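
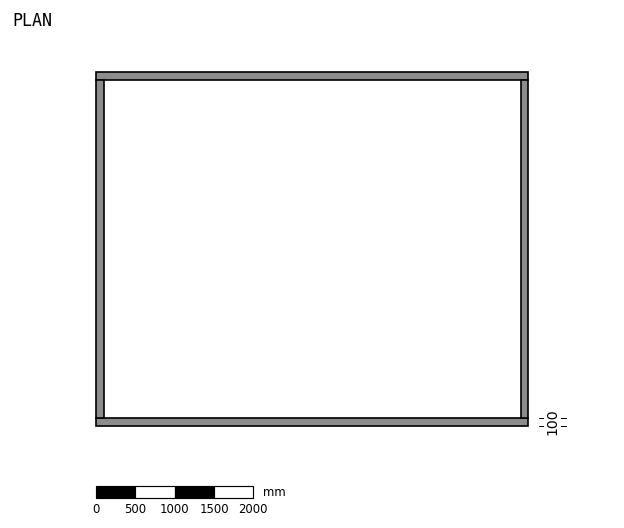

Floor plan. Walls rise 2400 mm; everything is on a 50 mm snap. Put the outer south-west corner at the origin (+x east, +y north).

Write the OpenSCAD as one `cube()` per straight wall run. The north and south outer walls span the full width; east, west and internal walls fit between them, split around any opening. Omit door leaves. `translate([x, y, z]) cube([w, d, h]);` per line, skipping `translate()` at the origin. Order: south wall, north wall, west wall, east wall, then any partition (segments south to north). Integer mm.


cube([5500, 100, 2400]);
translate([0, 4400, 0]) cube([5500, 100, 2400]);
translate([0, 100, 0]) cube([100, 4300, 2400]);
translate([5400, 100, 0]) cube([100, 4300, 2400]);


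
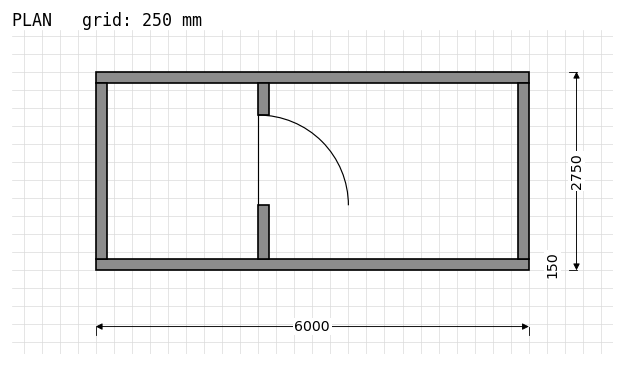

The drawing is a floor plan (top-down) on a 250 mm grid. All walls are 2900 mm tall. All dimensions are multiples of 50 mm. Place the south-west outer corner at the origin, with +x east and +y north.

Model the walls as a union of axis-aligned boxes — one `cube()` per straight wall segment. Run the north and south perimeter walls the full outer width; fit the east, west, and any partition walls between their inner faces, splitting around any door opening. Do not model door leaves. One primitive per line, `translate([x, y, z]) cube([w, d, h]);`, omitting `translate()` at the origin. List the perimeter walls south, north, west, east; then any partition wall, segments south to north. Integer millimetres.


cube([6000, 150, 2900]);
translate([0, 2600, 0]) cube([6000, 150, 2900]);
translate([0, 150, 0]) cube([150, 2450, 2900]);
translate([5850, 150, 0]) cube([150, 2450, 2900]);
translate([2250, 150, 0]) cube([150, 750, 2900]);
translate([2250, 2150, 0]) cube([150, 450, 2900]);


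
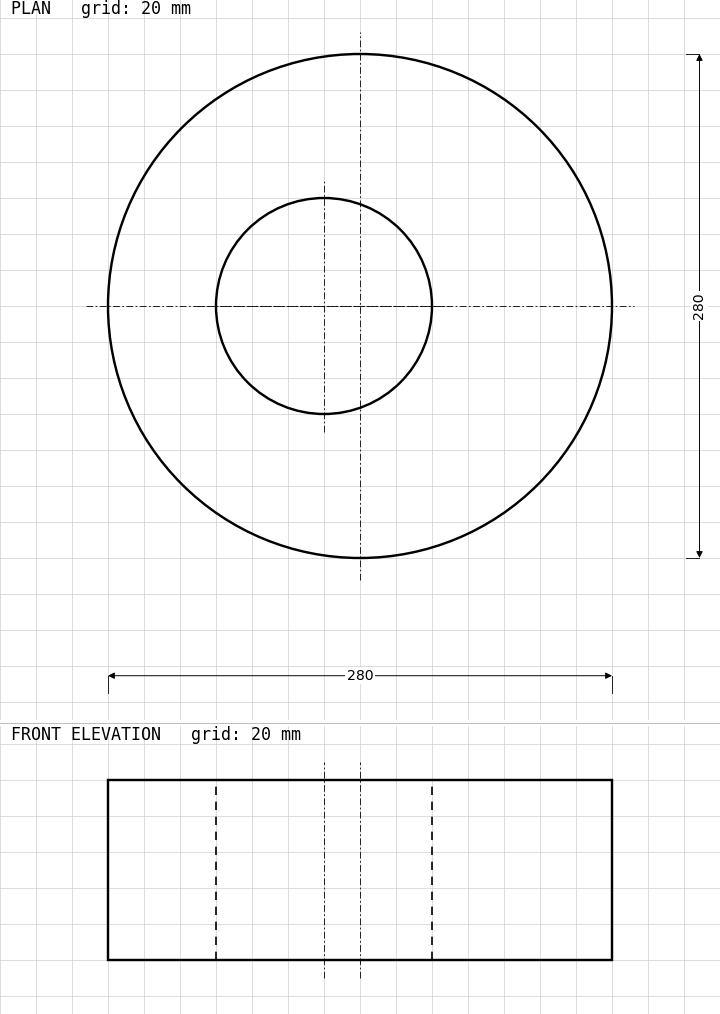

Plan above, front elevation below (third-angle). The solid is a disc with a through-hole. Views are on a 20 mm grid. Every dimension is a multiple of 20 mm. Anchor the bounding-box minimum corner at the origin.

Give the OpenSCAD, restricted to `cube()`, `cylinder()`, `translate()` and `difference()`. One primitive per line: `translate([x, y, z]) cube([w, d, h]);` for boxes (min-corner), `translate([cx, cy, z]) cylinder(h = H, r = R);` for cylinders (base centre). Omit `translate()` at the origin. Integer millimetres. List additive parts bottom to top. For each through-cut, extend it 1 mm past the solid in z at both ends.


difference() {
  translate([140, 140, 0]) cylinder(h = 100, r = 140);
  translate([120, 140, -1]) cylinder(h = 102, r = 60);
}


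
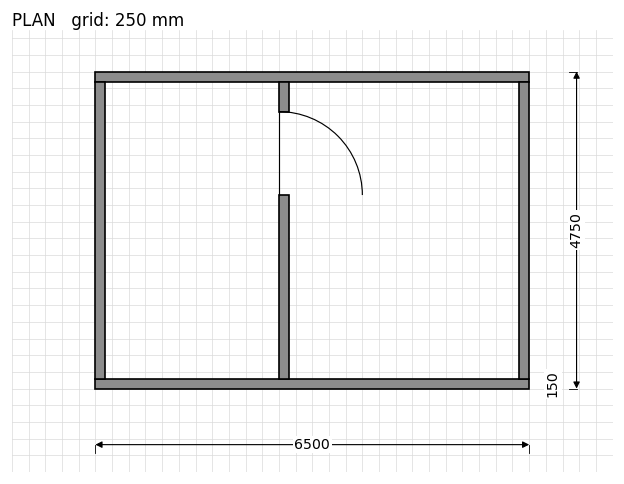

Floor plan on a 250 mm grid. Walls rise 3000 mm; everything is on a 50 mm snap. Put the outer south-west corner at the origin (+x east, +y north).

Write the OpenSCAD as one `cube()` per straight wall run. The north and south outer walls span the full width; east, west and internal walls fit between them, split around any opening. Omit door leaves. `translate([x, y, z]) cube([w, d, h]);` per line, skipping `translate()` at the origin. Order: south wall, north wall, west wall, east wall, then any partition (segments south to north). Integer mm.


cube([6500, 150, 3000]);
translate([0, 4600, 0]) cube([6500, 150, 3000]);
translate([0, 150, 0]) cube([150, 4450, 3000]);
translate([6350, 150, 0]) cube([150, 4450, 3000]);
translate([2750, 150, 0]) cube([150, 2750, 3000]);
translate([2750, 4150, 0]) cube([150, 450, 3000]);


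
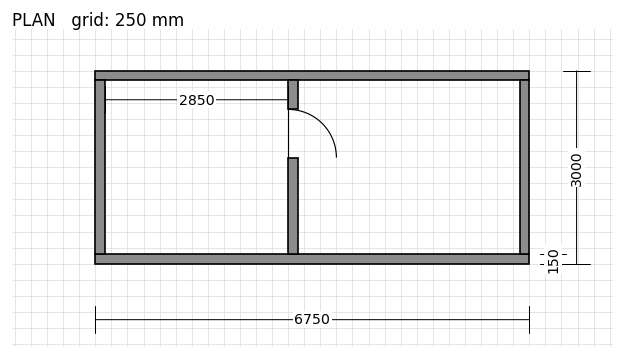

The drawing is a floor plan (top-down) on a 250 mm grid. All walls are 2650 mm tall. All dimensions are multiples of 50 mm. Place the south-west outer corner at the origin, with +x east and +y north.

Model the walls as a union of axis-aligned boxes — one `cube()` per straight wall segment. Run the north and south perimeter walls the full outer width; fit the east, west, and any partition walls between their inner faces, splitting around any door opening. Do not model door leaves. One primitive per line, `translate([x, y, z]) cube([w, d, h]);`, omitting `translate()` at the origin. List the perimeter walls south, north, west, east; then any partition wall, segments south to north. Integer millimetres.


cube([6750, 150, 2650]);
translate([0, 2850, 0]) cube([6750, 150, 2650]);
translate([0, 150, 0]) cube([150, 2700, 2650]);
translate([6600, 150, 0]) cube([150, 2700, 2650]);
translate([3000, 150, 0]) cube([150, 1500, 2650]);
translate([3000, 2400, 0]) cube([150, 450, 2650]);


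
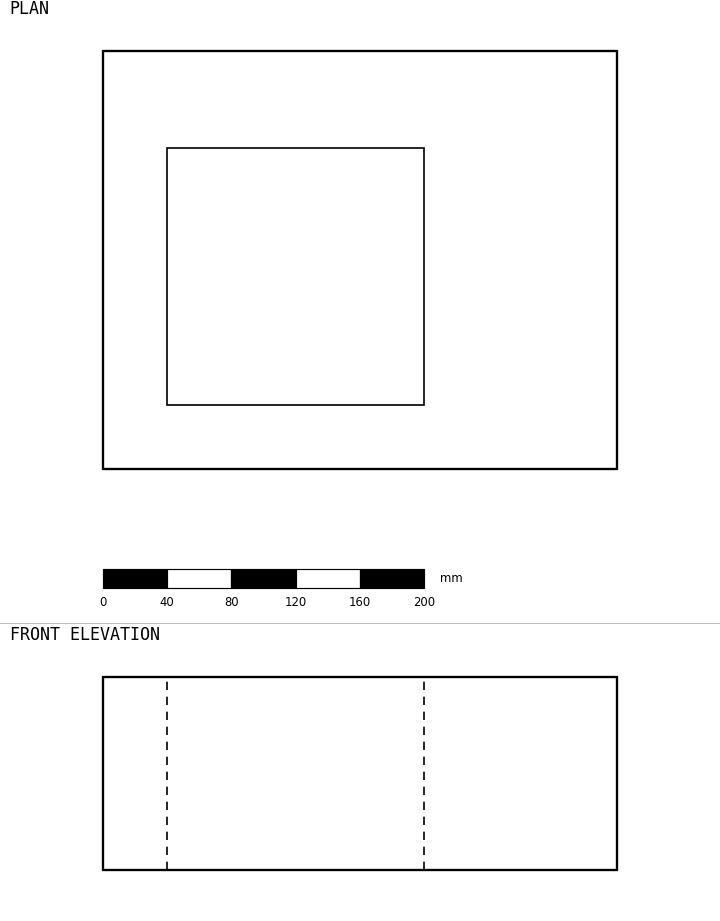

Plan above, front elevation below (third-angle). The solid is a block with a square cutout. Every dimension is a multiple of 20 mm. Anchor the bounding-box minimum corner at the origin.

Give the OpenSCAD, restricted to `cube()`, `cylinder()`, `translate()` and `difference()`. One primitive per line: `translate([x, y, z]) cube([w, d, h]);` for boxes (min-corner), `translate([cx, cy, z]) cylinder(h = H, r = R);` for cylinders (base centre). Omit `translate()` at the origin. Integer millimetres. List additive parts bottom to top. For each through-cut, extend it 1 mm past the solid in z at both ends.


difference() {
  cube([320, 260, 120]);
  translate([40, 40, -1]) cube([160, 160, 122]);
}


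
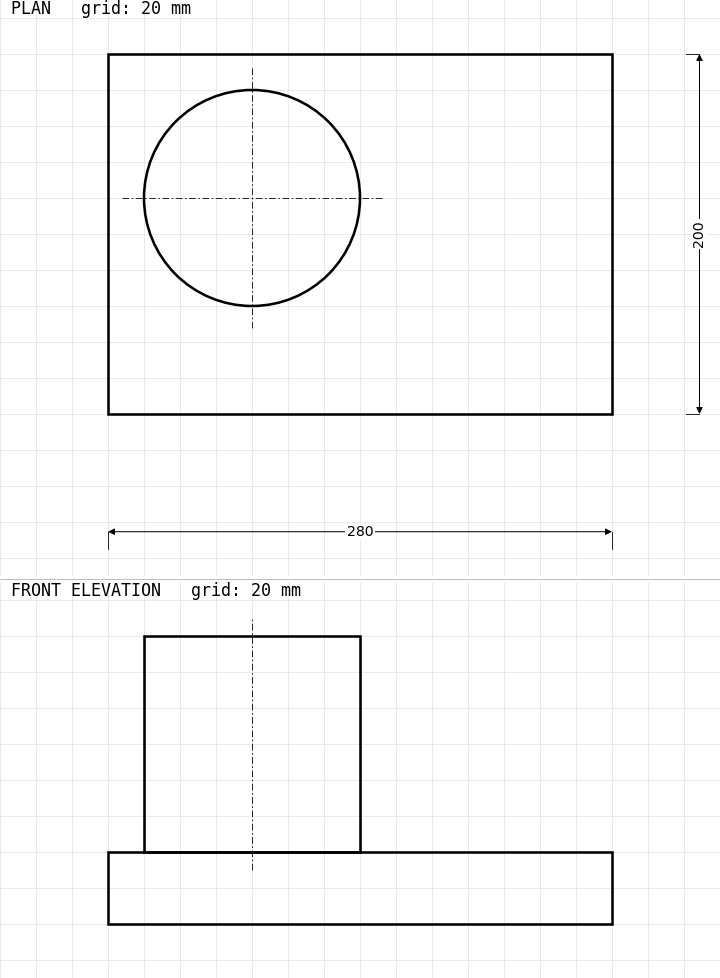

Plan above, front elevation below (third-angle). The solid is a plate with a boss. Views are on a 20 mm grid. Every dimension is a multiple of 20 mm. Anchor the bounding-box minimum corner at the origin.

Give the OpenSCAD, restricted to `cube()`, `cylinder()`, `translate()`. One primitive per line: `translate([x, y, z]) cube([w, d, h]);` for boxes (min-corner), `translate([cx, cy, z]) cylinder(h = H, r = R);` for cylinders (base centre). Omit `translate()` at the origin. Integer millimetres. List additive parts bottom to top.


cube([280, 200, 40]);
translate([80, 120, 40]) cylinder(h = 120, r = 60);


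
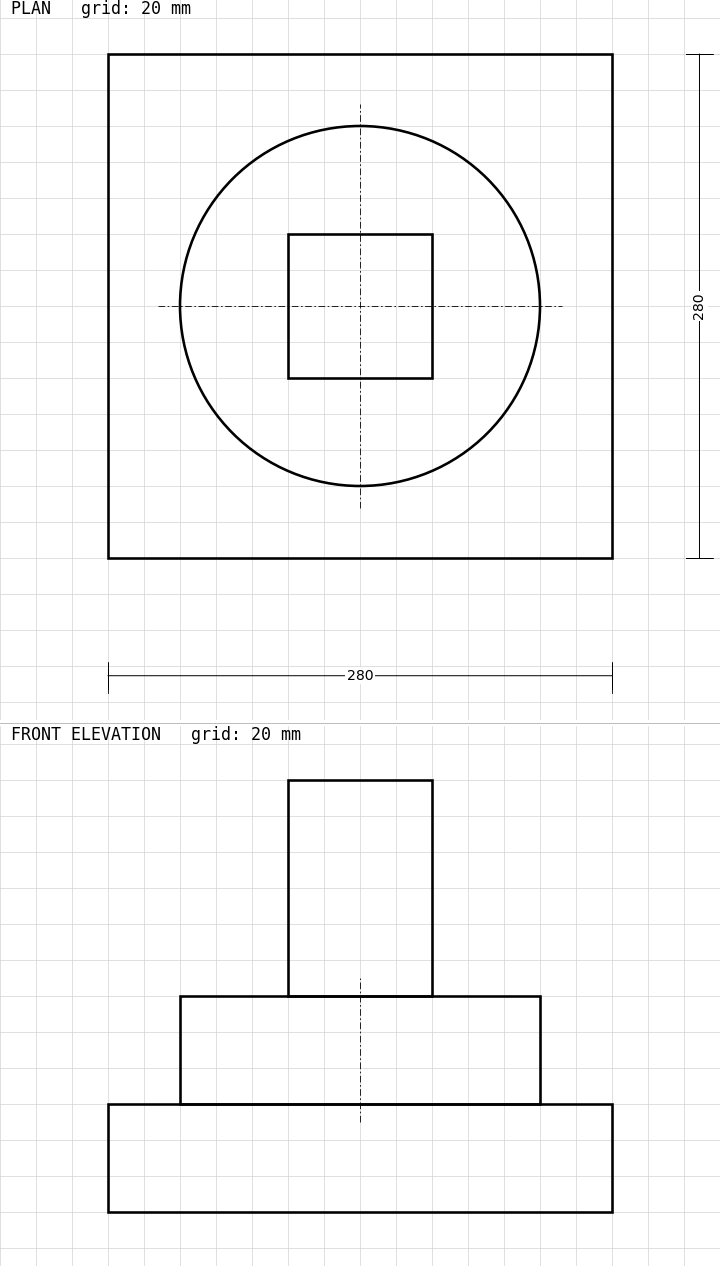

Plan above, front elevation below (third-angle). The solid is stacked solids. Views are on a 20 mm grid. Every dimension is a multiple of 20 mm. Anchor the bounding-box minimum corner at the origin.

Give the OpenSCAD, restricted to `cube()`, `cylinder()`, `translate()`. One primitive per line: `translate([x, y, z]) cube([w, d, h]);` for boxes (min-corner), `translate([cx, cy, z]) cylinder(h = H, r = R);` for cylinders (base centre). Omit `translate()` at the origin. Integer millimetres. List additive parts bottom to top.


cube([280, 280, 60]);
translate([140, 140, 60]) cylinder(h = 60, r = 100);
translate([100, 100, 120]) cube([80, 80, 120]);


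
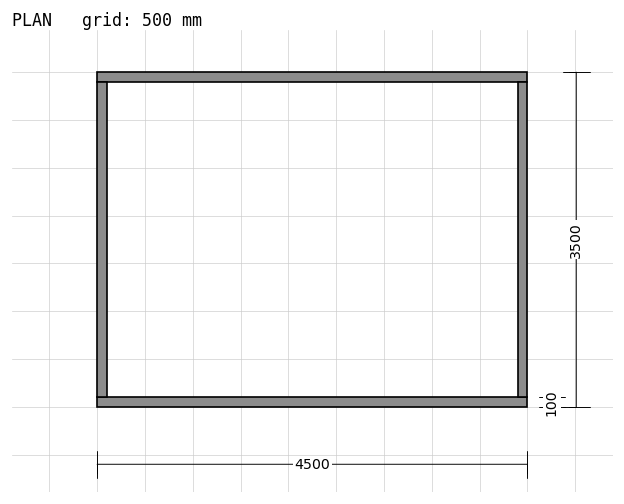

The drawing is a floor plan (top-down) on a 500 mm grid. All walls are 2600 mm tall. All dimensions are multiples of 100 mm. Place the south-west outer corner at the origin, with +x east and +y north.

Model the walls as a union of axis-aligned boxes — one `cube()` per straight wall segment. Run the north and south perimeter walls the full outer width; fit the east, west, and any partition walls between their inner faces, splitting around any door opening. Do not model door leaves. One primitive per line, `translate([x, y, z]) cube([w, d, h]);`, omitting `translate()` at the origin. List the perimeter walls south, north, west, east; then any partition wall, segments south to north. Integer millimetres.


cube([4500, 100, 2600]);
translate([0, 3400, 0]) cube([4500, 100, 2600]);
translate([0, 100, 0]) cube([100, 3300, 2600]);
translate([4400, 100, 0]) cube([100, 3300, 2600]);


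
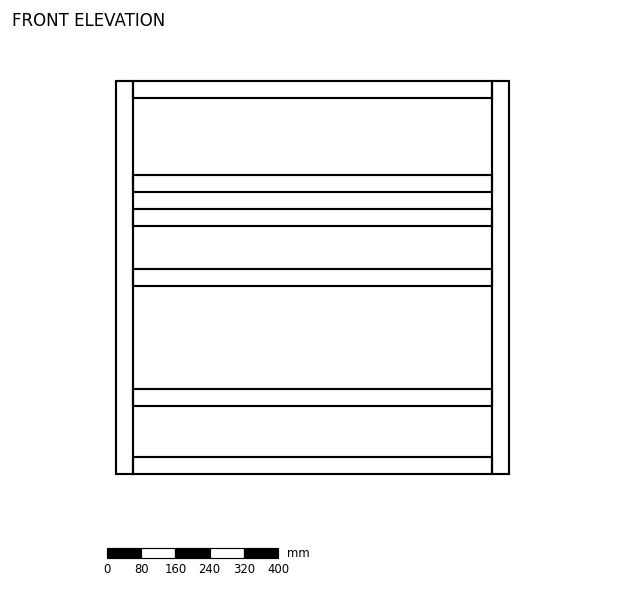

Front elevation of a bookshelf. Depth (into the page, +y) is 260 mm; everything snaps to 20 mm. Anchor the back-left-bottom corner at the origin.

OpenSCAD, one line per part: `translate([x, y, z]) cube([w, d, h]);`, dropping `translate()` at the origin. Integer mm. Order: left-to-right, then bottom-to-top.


cube([40, 260, 920]);
translate([40, 0, 0]) cube([840, 260, 40]);
translate([40, 0, 160]) cube([840, 260, 40]);
translate([40, 0, 440]) cube([840, 260, 40]);
translate([40, 0, 580]) cube([840, 260, 40]);
translate([40, 0, 660]) cube([840, 260, 40]);
translate([40, 0, 880]) cube([840, 260, 40]);
translate([880, 0, 0]) cube([40, 260, 920]);


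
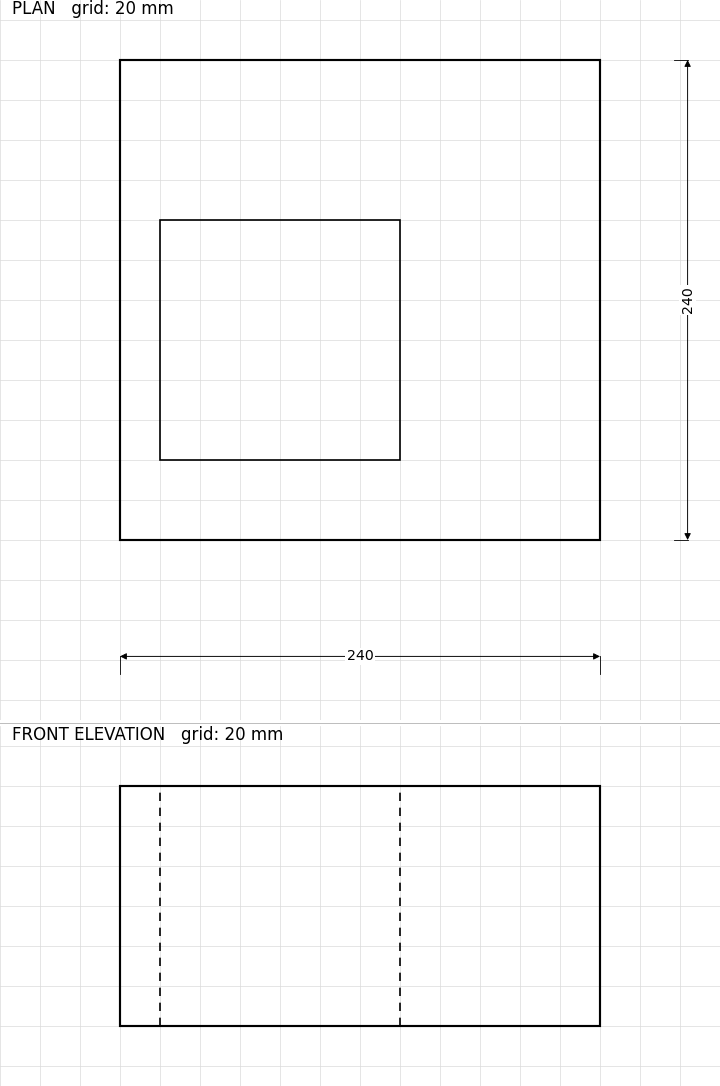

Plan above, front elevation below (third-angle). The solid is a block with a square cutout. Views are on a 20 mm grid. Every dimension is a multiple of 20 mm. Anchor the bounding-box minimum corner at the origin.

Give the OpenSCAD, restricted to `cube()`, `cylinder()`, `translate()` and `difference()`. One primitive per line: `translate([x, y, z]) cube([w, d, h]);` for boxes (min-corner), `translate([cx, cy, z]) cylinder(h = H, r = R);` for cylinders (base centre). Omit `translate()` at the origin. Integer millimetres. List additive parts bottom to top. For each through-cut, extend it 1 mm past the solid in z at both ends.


difference() {
  cube([240, 240, 120]);
  translate([20, 40, -1]) cube([120, 120, 122]);
}


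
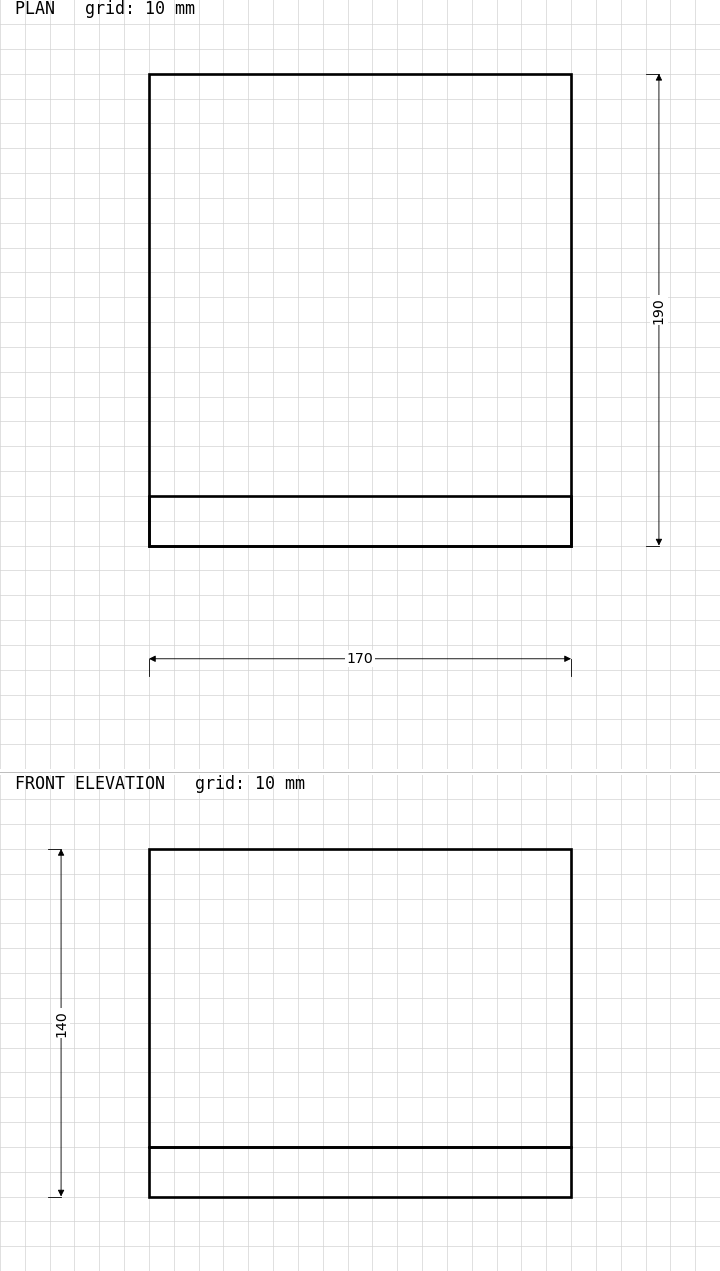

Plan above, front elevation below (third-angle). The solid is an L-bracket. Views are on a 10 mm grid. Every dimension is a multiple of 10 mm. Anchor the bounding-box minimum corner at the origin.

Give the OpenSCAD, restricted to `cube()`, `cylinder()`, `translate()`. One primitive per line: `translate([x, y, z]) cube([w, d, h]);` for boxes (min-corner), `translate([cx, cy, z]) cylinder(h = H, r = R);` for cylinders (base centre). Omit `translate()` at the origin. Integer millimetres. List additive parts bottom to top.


cube([170, 190, 20]);
translate([0, 0, 20]) cube([170, 20, 120]);


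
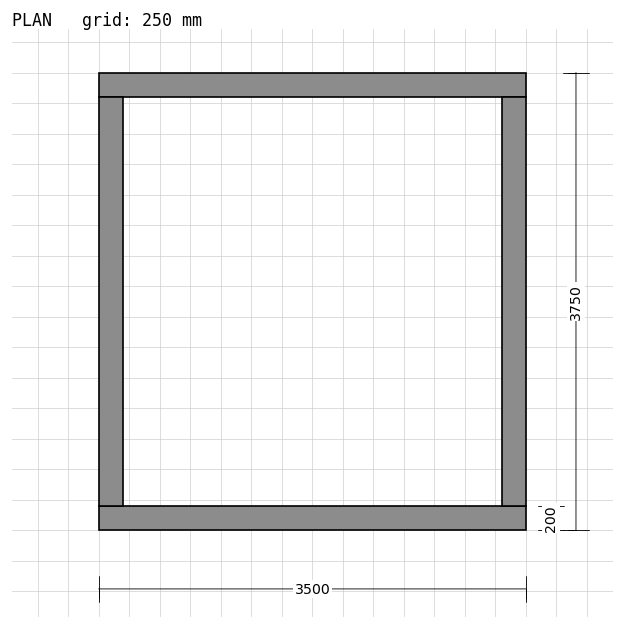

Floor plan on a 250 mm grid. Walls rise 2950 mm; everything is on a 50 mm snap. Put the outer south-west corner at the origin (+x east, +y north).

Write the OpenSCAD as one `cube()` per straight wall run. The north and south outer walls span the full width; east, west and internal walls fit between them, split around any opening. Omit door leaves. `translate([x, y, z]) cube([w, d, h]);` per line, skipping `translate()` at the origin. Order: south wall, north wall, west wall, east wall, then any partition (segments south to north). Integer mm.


cube([3500, 200, 2950]);
translate([0, 3550, 0]) cube([3500, 200, 2950]);
translate([0, 200, 0]) cube([200, 3350, 2950]);
translate([3300, 200, 0]) cube([200, 3350, 2950]);


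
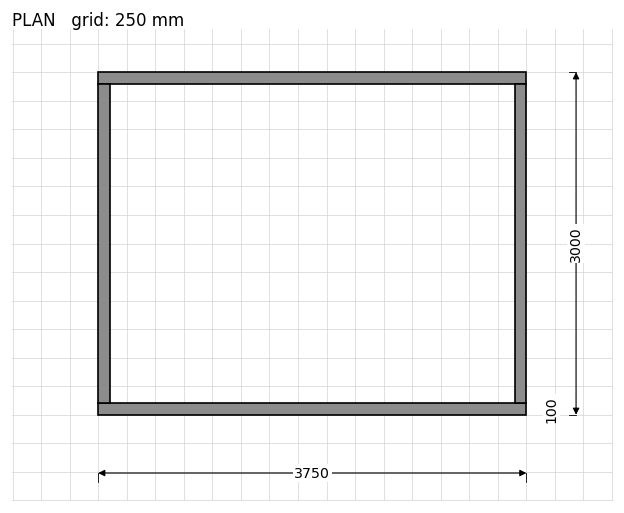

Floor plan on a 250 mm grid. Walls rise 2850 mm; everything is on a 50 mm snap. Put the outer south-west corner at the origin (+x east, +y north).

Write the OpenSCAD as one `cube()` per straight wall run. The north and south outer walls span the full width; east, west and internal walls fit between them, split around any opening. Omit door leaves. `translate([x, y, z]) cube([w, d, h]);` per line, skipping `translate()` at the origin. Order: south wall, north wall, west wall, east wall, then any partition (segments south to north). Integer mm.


cube([3750, 100, 2850]);
translate([0, 2900, 0]) cube([3750, 100, 2850]);
translate([0, 100, 0]) cube([100, 2800, 2850]);
translate([3650, 100, 0]) cube([100, 2800, 2850]);


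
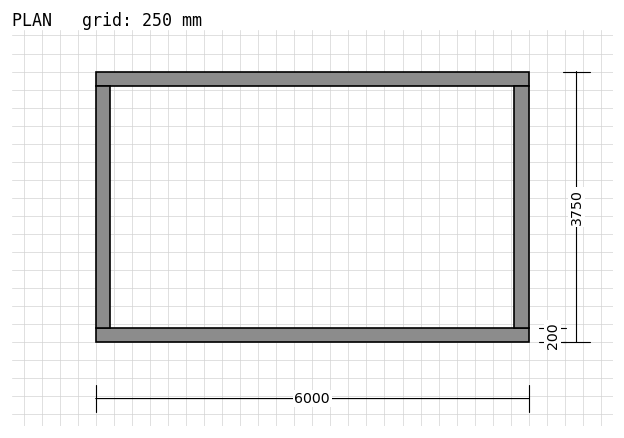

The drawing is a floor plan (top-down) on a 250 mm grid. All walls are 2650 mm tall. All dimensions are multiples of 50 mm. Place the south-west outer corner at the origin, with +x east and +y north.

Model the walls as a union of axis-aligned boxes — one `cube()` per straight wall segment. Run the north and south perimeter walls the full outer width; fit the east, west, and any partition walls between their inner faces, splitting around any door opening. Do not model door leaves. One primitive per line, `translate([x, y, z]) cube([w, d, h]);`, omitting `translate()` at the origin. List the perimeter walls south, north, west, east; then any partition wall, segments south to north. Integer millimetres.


cube([6000, 200, 2650]);
translate([0, 3550, 0]) cube([6000, 200, 2650]);
translate([0, 200, 0]) cube([200, 3350, 2650]);
translate([5800, 200, 0]) cube([200, 3350, 2650]);


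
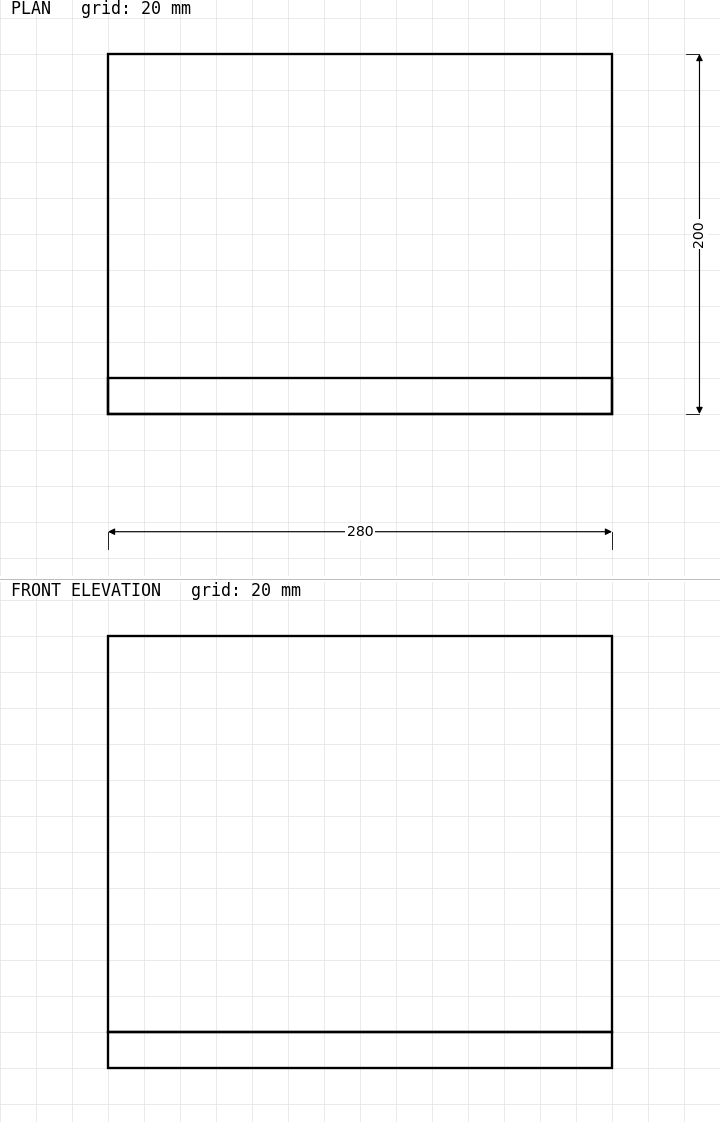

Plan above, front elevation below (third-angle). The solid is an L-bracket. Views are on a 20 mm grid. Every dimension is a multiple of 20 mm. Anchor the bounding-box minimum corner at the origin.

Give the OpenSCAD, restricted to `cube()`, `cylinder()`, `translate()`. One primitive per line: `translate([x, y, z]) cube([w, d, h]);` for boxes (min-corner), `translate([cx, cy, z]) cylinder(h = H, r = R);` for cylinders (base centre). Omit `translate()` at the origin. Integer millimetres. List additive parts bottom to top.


cube([280, 200, 20]);
translate([0, 0, 20]) cube([280, 20, 220]);


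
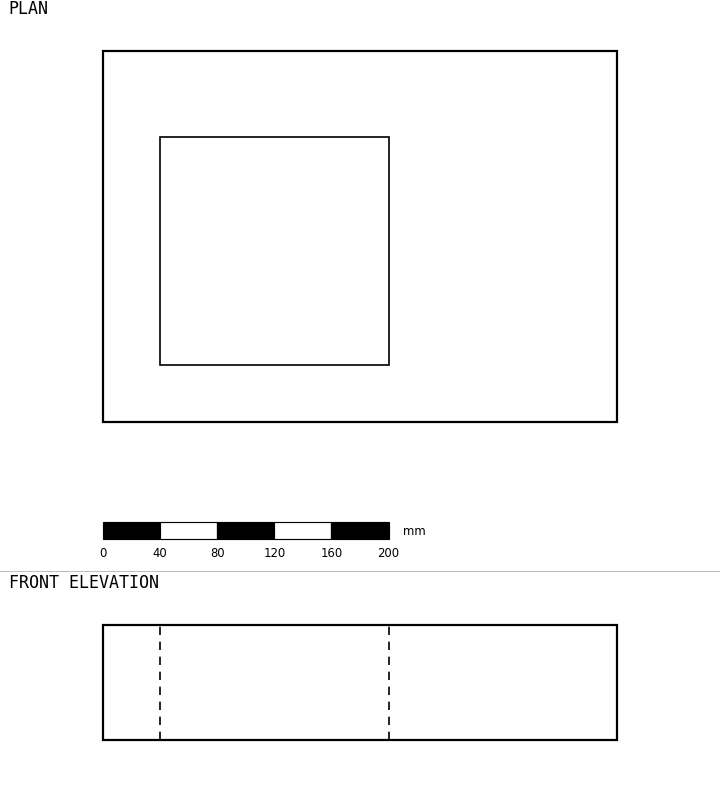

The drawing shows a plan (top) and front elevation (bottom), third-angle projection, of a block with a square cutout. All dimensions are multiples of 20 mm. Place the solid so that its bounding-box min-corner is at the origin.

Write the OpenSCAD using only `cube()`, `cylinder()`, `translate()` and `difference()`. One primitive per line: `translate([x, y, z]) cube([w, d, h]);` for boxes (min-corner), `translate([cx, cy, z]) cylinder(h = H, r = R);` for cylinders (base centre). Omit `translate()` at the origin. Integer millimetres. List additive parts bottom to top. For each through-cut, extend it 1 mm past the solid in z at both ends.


difference() {
  cube([360, 260, 80]);
  translate([40, 40, -1]) cube([160, 160, 82]);
}


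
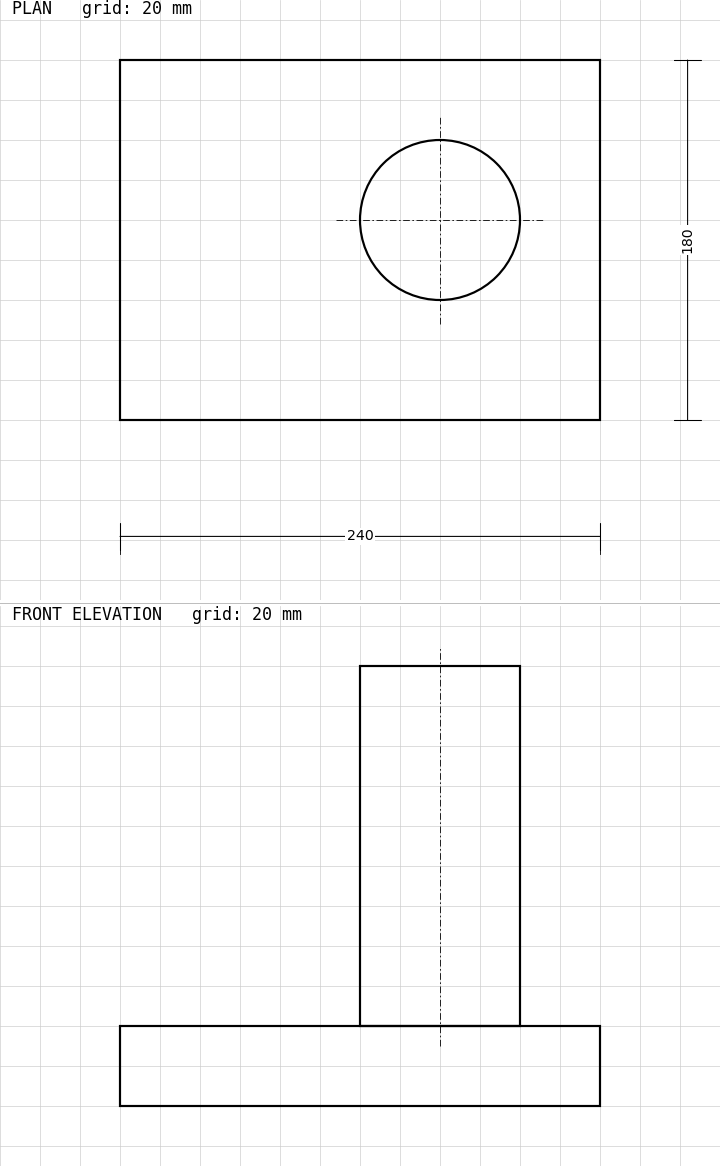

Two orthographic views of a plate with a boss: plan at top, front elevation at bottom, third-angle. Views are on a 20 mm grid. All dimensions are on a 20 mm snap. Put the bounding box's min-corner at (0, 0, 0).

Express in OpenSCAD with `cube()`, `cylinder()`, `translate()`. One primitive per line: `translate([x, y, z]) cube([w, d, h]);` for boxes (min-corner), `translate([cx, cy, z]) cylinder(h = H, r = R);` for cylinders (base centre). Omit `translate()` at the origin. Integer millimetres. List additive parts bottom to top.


cube([240, 180, 40]);
translate([160, 100, 40]) cylinder(h = 180, r = 40);


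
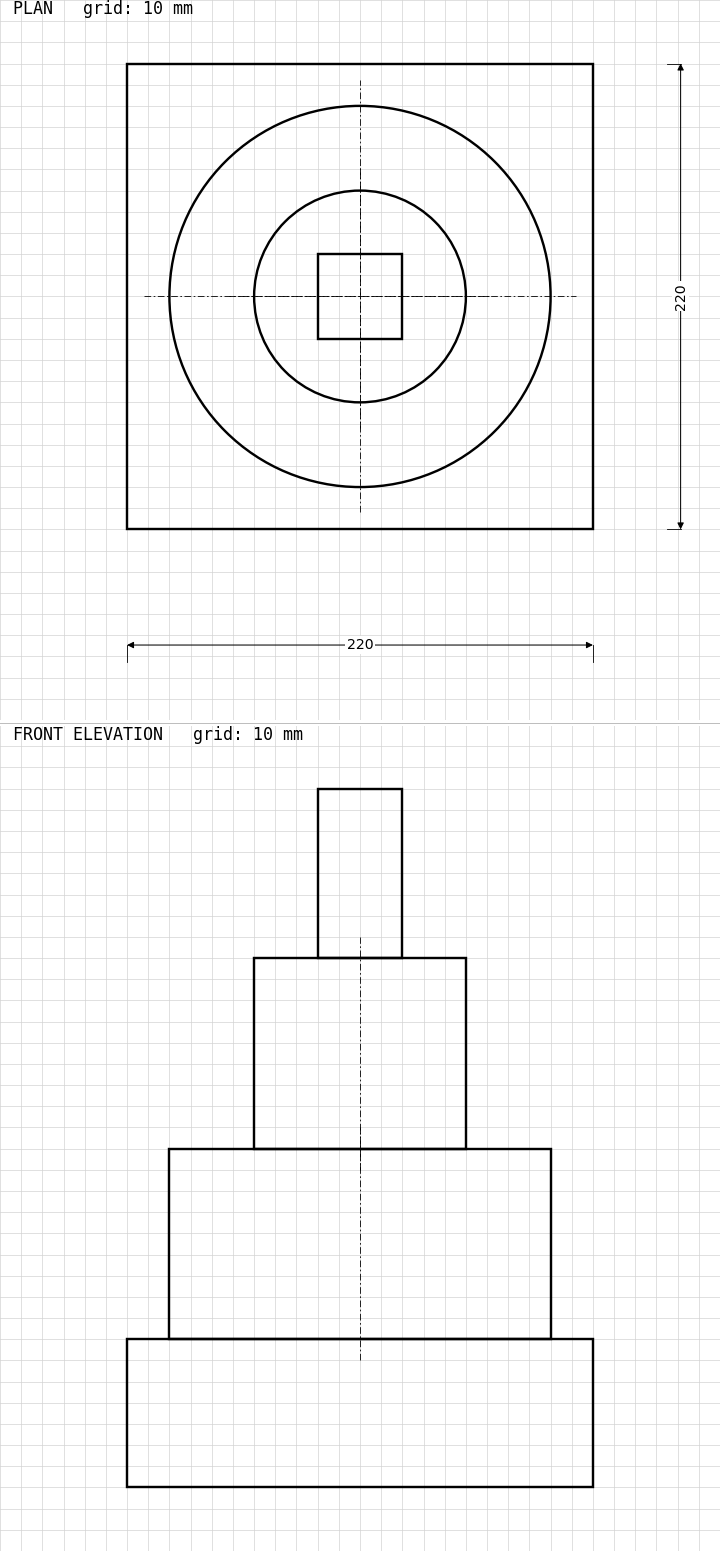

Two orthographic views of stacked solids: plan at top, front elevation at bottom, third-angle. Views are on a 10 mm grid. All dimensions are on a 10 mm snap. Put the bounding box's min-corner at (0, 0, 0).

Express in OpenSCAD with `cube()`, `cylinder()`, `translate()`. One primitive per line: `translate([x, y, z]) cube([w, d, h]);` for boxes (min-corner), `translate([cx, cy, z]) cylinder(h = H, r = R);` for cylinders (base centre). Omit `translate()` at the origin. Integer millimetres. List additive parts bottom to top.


cube([220, 220, 70]);
translate([110, 110, 70]) cylinder(h = 90, r = 90);
translate([110, 110, 160]) cylinder(h = 90, r = 50);
translate([90, 90, 250]) cube([40, 40, 80]);


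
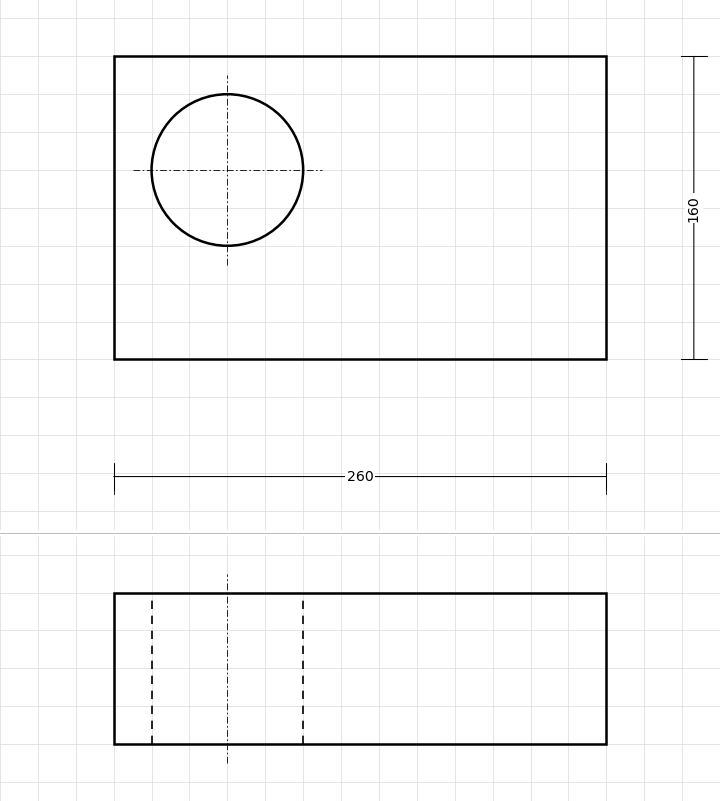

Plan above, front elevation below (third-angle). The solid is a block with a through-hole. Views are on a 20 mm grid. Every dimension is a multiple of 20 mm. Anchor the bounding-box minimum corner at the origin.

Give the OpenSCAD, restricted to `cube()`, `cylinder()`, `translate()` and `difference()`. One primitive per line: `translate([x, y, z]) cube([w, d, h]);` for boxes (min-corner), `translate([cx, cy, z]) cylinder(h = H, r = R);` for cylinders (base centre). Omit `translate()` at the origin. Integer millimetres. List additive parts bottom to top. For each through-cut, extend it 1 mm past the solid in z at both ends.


difference() {
  cube([260, 160, 80]);
  translate([60, 100, -1]) cylinder(h = 82, r = 40);
}


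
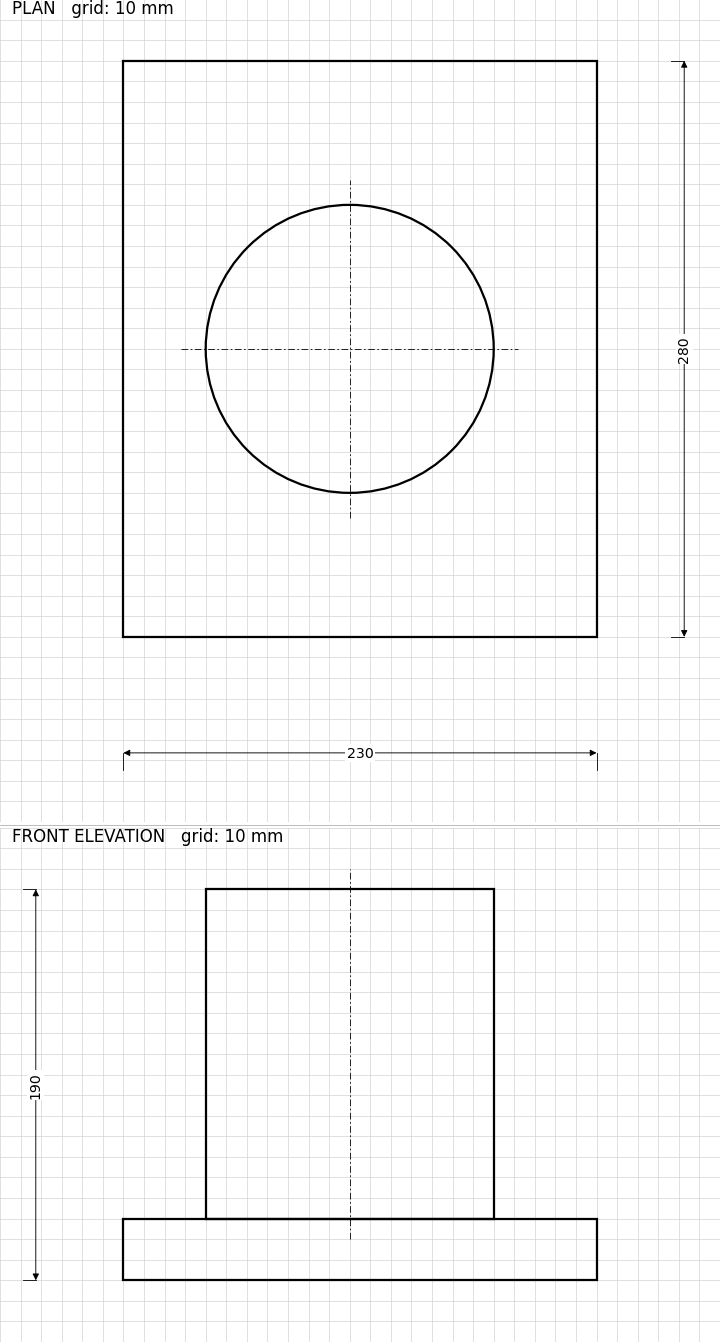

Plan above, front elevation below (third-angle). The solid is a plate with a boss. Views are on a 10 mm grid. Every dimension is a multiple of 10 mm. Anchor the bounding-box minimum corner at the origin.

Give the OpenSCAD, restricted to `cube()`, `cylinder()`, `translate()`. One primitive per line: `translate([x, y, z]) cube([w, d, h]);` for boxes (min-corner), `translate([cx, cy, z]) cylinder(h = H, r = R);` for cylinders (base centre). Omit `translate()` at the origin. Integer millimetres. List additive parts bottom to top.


cube([230, 280, 30]);
translate([110, 140, 30]) cylinder(h = 160, r = 70);


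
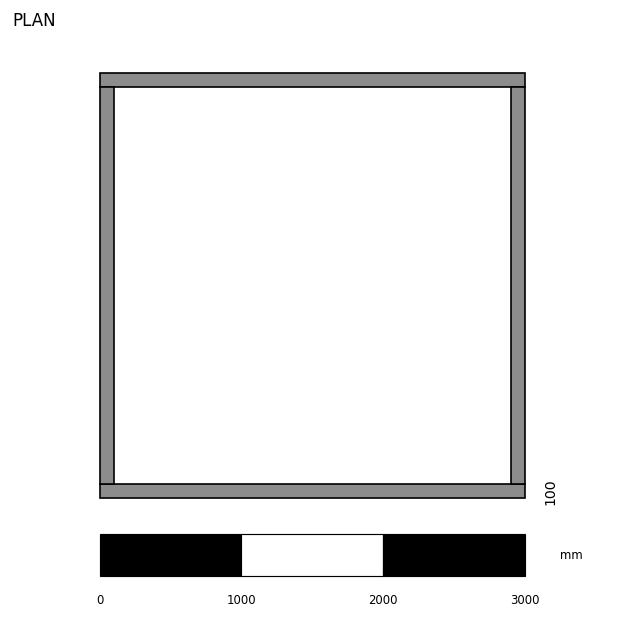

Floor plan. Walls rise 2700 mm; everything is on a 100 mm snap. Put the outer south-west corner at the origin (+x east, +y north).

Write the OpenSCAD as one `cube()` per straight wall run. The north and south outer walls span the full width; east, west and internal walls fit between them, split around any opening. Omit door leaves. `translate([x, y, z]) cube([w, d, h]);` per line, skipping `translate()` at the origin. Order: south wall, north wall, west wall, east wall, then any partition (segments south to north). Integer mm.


cube([3000, 100, 2700]);
translate([0, 2900, 0]) cube([3000, 100, 2700]);
translate([0, 100, 0]) cube([100, 2800, 2700]);
translate([2900, 100, 0]) cube([100, 2800, 2700]);


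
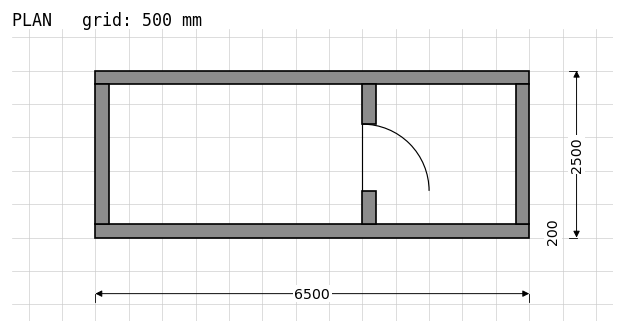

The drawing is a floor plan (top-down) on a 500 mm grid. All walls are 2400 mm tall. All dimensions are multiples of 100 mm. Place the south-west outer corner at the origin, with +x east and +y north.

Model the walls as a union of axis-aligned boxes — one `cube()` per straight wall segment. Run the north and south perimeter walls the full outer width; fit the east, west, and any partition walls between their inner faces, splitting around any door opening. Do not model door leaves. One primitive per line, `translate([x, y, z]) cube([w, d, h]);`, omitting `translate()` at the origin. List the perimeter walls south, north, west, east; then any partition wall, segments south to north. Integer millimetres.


cube([6500, 200, 2400]);
translate([0, 2300, 0]) cube([6500, 200, 2400]);
translate([0, 200, 0]) cube([200, 2100, 2400]);
translate([6300, 200, 0]) cube([200, 2100, 2400]);
translate([4000, 200, 0]) cube([200, 500, 2400]);
translate([4000, 1700, 0]) cube([200, 600, 2400]);


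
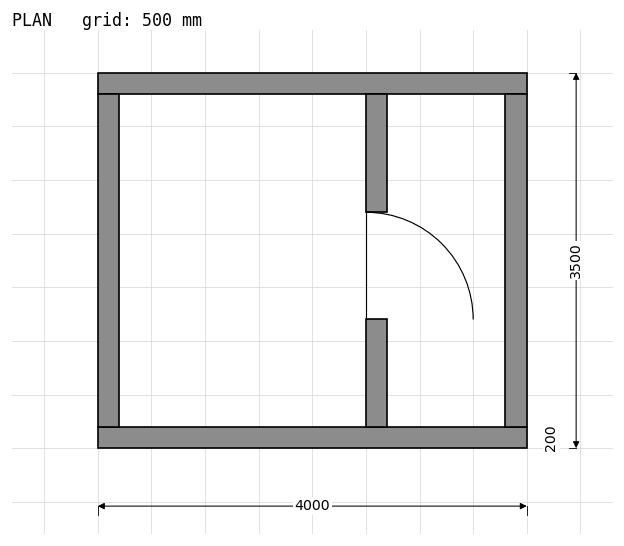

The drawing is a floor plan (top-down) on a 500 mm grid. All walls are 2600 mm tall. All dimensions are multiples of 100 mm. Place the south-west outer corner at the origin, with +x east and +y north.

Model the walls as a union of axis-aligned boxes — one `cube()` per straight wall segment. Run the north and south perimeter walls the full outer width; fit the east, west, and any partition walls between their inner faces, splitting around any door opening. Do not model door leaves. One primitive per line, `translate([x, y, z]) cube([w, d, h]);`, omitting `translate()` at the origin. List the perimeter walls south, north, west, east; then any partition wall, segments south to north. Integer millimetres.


cube([4000, 200, 2600]);
translate([0, 3300, 0]) cube([4000, 200, 2600]);
translate([0, 200, 0]) cube([200, 3100, 2600]);
translate([3800, 200, 0]) cube([200, 3100, 2600]);
translate([2500, 200, 0]) cube([200, 1000, 2600]);
translate([2500, 2200, 0]) cube([200, 1100, 2600]);


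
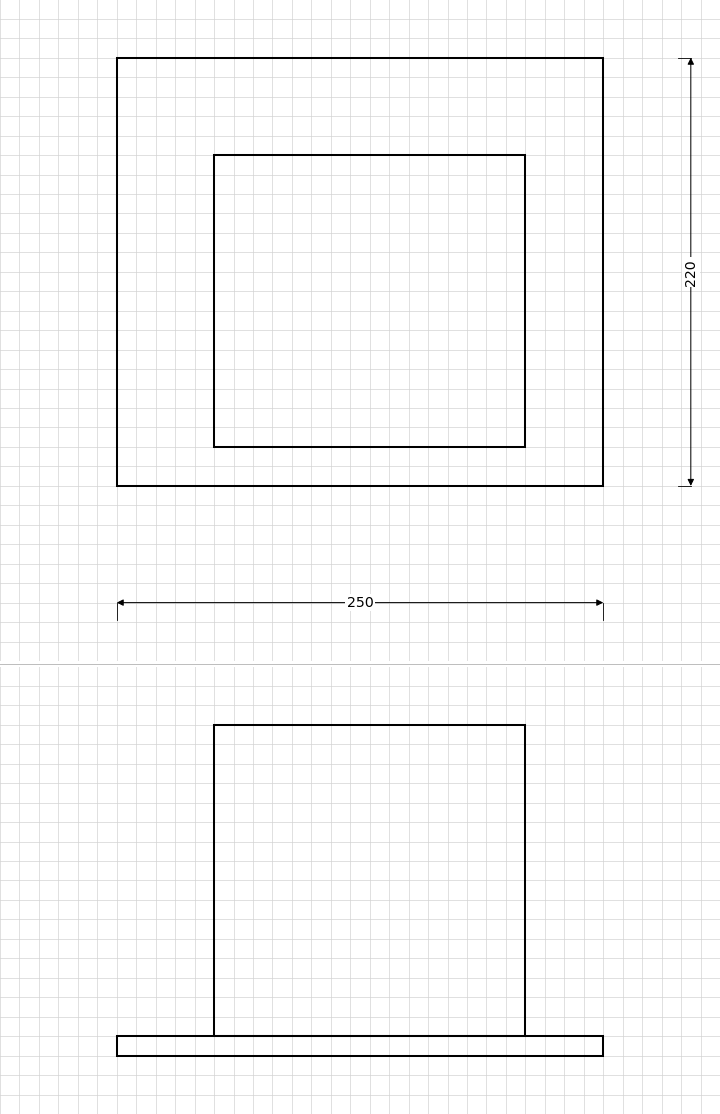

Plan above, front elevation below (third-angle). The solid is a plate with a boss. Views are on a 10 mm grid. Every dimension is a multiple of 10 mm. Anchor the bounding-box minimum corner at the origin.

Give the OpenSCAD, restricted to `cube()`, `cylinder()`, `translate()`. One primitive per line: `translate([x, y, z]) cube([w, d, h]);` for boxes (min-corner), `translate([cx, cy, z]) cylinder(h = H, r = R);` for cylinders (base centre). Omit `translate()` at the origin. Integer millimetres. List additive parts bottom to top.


cube([250, 220, 10]);
translate([50, 20, 10]) cube([160, 150, 160]);


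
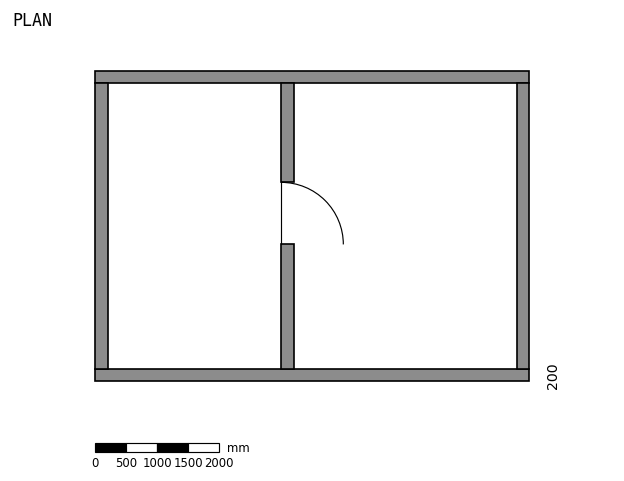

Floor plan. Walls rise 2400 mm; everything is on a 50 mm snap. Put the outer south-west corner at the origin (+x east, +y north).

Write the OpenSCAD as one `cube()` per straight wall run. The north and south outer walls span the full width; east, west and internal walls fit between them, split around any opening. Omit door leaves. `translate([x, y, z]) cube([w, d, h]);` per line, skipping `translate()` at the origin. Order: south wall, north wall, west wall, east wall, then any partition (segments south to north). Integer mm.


cube([7000, 200, 2400]);
translate([0, 4800, 0]) cube([7000, 200, 2400]);
translate([0, 200, 0]) cube([200, 4600, 2400]);
translate([6800, 200, 0]) cube([200, 4600, 2400]);
translate([3000, 200, 0]) cube([200, 2000, 2400]);
translate([3000, 3200, 0]) cube([200, 1600, 2400]);


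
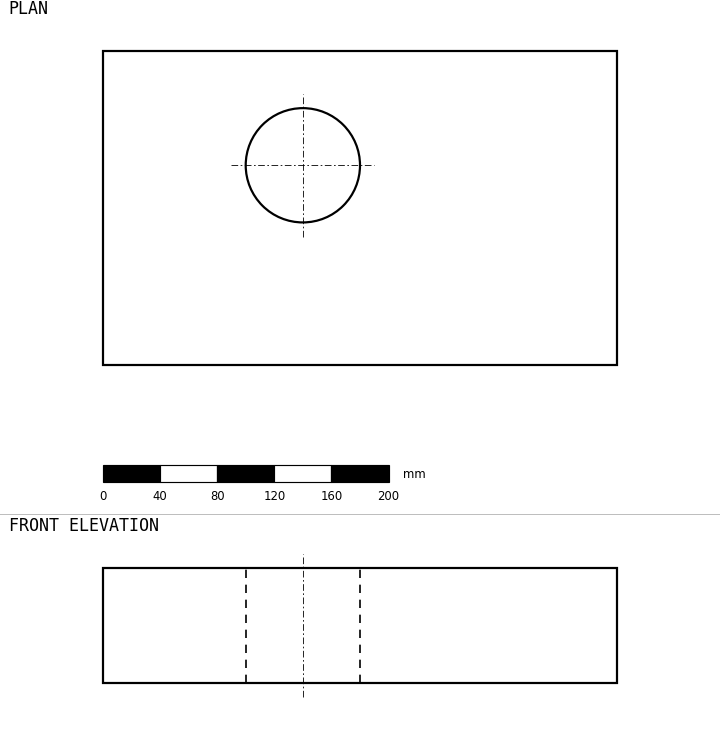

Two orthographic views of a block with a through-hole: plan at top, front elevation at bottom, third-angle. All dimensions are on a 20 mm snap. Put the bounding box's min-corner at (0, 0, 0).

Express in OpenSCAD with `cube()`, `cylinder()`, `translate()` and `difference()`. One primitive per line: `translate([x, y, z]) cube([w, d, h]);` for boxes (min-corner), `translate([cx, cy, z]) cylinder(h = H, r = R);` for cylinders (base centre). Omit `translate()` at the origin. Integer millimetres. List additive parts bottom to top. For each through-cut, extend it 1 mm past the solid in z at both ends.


difference() {
  cube([360, 220, 80]);
  translate([140, 140, -1]) cylinder(h = 82, r = 40);
}


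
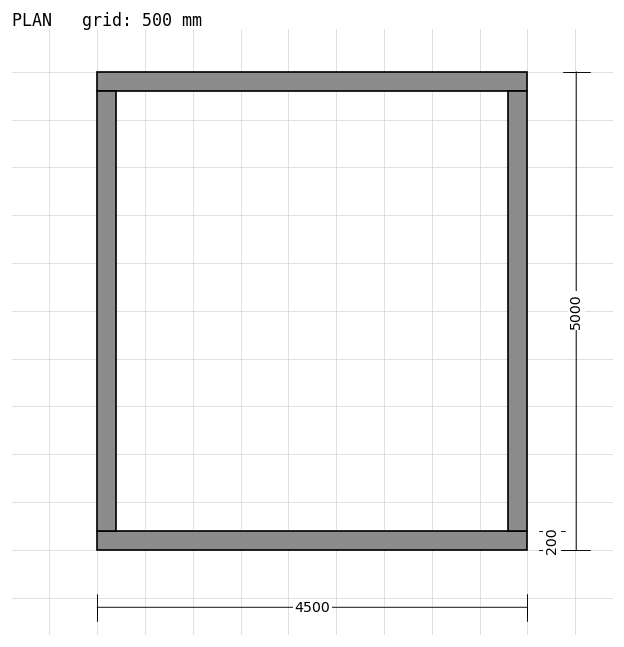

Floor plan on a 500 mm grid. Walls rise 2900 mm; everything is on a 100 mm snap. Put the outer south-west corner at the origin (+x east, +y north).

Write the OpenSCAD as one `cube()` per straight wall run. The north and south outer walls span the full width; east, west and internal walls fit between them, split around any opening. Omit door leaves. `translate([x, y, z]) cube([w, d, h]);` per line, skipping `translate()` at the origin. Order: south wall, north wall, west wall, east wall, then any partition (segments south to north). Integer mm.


cube([4500, 200, 2900]);
translate([0, 4800, 0]) cube([4500, 200, 2900]);
translate([0, 200, 0]) cube([200, 4600, 2900]);
translate([4300, 200, 0]) cube([200, 4600, 2900]);


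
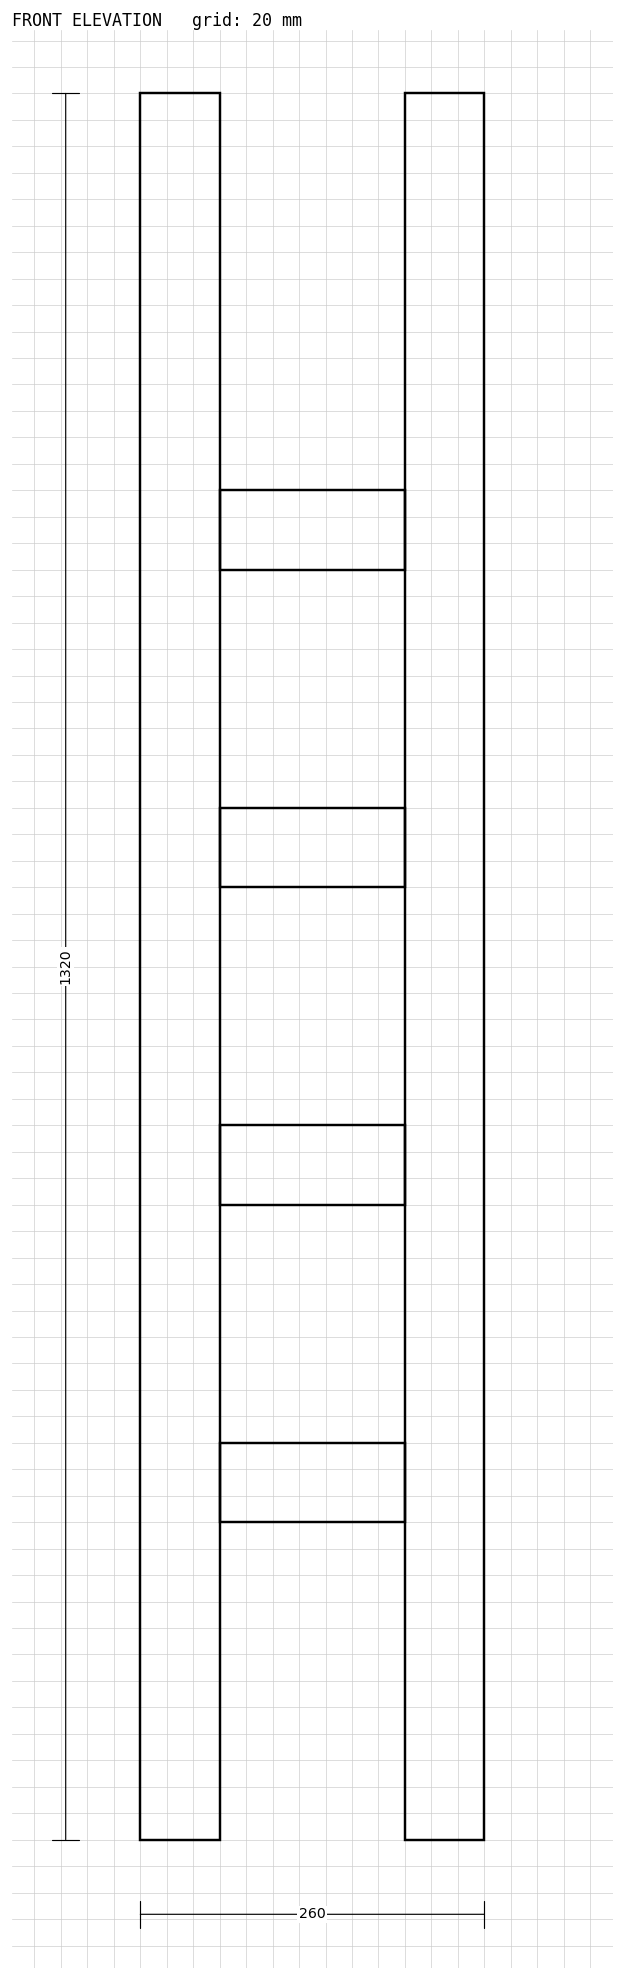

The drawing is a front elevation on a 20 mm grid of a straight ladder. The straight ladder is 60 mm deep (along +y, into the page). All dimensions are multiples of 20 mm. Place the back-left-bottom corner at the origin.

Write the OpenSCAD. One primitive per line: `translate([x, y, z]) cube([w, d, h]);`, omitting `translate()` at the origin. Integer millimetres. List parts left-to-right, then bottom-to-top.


cube([60, 60, 1320]);
translate([60, 0, 240]) cube([140, 60, 60]);
translate([60, 0, 480]) cube([140, 60, 60]);
translate([60, 0, 720]) cube([140, 60, 60]);
translate([60, 0, 960]) cube([140, 60, 60]);
translate([200, 0, 0]) cube([60, 60, 1320]);


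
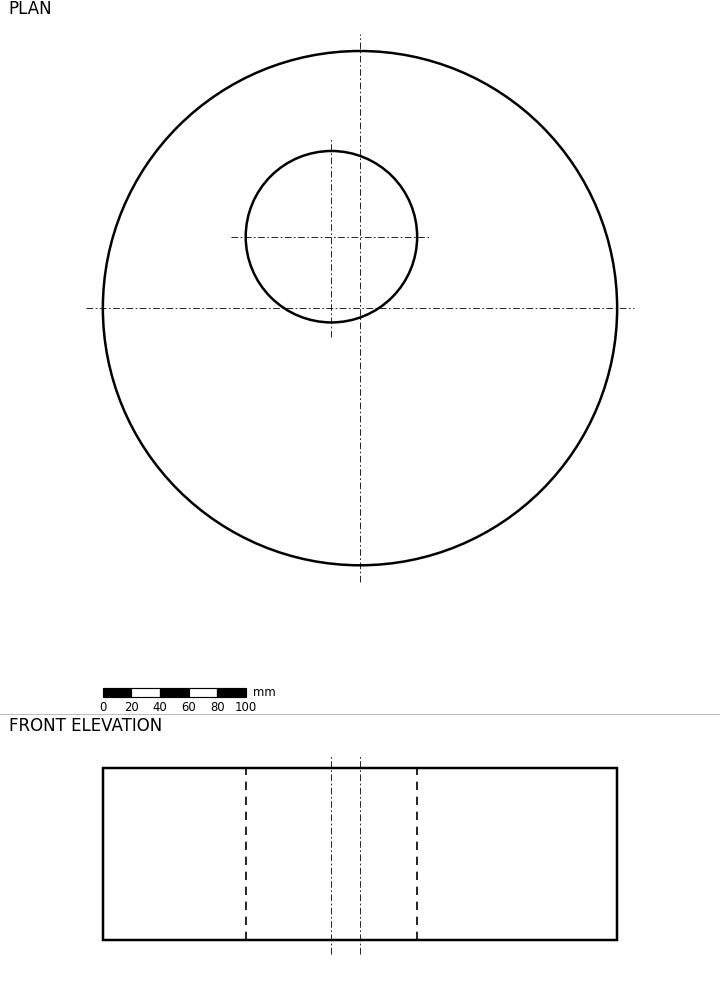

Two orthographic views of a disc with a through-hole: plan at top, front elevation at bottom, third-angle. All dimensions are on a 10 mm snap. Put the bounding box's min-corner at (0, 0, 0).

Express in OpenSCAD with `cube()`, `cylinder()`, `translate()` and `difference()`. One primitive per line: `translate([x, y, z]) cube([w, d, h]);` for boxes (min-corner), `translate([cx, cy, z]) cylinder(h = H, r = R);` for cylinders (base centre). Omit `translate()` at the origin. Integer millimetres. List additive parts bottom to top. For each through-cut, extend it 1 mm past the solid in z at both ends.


difference() {
  translate([180, 180, 0]) cylinder(h = 120, r = 180);
  translate([160, 230, -1]) cylinder(h = 122, r = 60);
}


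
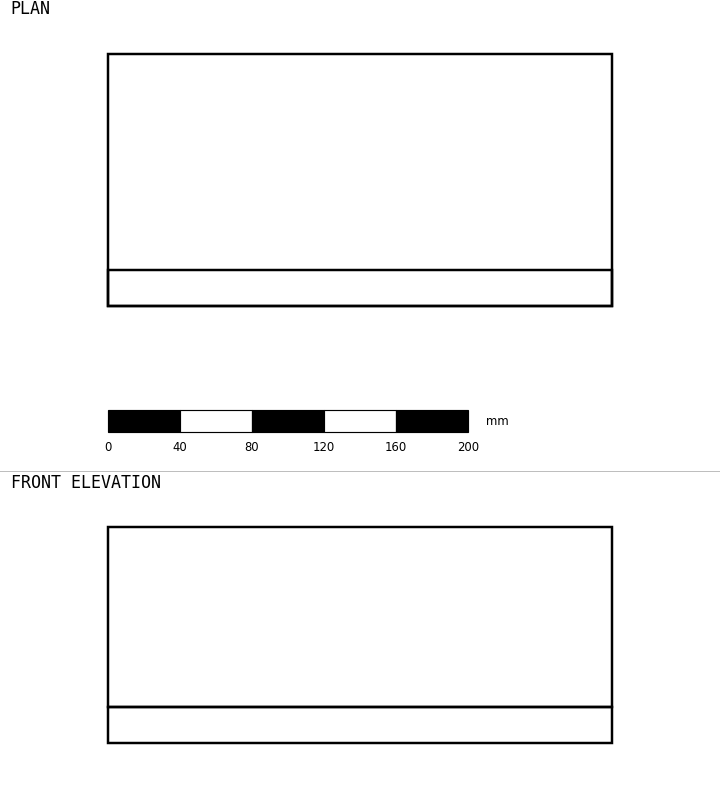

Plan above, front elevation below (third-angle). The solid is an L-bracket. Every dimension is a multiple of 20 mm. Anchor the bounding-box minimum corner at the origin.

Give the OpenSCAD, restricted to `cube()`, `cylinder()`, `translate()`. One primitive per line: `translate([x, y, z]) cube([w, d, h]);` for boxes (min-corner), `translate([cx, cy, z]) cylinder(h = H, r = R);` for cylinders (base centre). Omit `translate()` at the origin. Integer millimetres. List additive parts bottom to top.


cube([280, 140, 20]);
translate([0, 0, 20]) cube([280, 20, 100]);


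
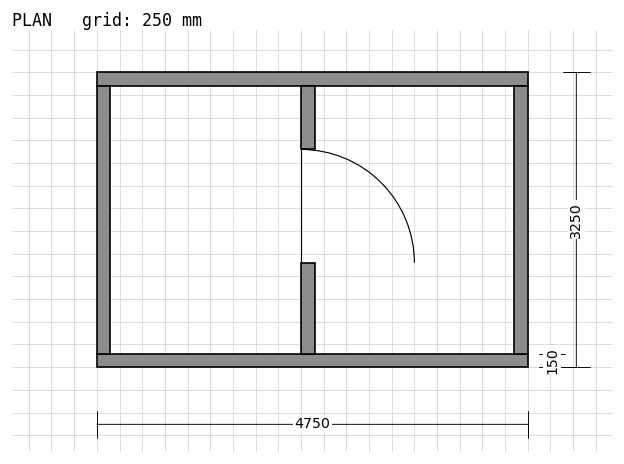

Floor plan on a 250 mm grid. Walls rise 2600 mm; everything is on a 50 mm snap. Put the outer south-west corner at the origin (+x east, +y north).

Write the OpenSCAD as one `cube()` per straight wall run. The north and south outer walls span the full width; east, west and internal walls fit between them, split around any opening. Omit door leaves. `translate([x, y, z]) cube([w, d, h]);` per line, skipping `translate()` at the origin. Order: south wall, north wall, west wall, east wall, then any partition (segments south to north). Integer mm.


cube([4750, 150, 2600]);
translate([0, 3100, 0]) cube([4750, 150, 2600]);
translate([0, 150, 0]) cube([150, 2950, 2600]);
translate([4600, 150, 0]) cube([150, 2950, 2600]);
translate([2250, 150, 0]) cube([150, 1000, 2600]);
translate([2250, 2400, 0]) cube([150, 700, 2600]);


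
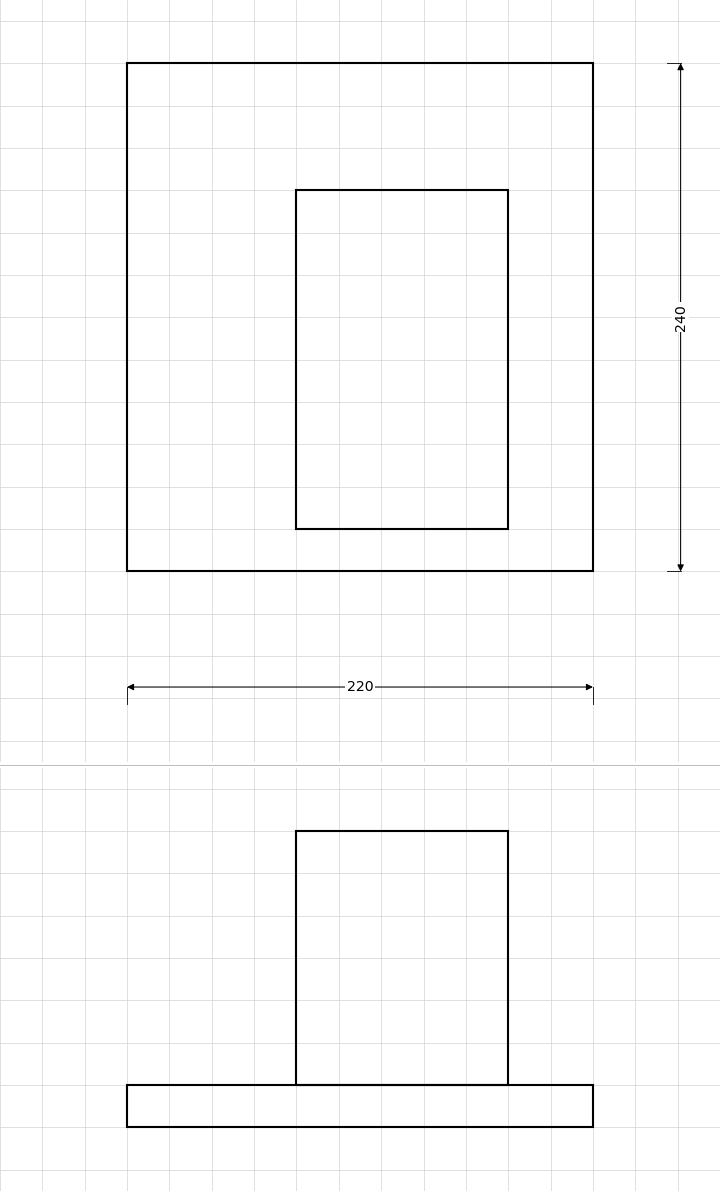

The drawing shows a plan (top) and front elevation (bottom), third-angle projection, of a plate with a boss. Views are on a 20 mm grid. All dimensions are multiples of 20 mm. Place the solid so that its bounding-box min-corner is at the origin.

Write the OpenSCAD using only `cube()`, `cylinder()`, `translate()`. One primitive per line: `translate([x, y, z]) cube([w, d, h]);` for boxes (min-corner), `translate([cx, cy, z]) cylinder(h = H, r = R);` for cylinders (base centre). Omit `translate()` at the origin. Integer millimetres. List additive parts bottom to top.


cube([220, 240, 20]);
translate([80, 20, 20]) cube([100, 160, 120]);


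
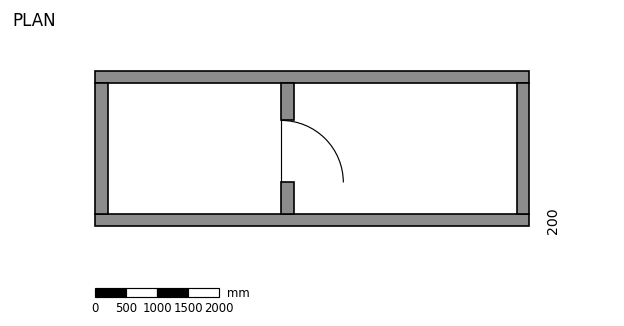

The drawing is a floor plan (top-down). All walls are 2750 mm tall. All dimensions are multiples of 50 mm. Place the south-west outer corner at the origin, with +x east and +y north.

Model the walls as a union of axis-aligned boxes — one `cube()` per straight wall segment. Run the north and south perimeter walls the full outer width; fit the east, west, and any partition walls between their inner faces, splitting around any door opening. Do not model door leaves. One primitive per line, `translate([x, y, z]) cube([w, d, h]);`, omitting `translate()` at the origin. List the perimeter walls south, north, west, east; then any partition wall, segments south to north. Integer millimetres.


cube([7000, 200, 2750]);
translate([0, 2300, 0]) cube([7000, 200, 2750]);
translate([0, 200, 0]) cube([200, 2100, 2750]);
translate([6800, 200, 0]) cube([200, 2100, 2750]);
translate([3000, 200, 0]) cube([200, 500, 2750]);
translate([3000, 1700, 0]) cube([200, 600, 2750]);


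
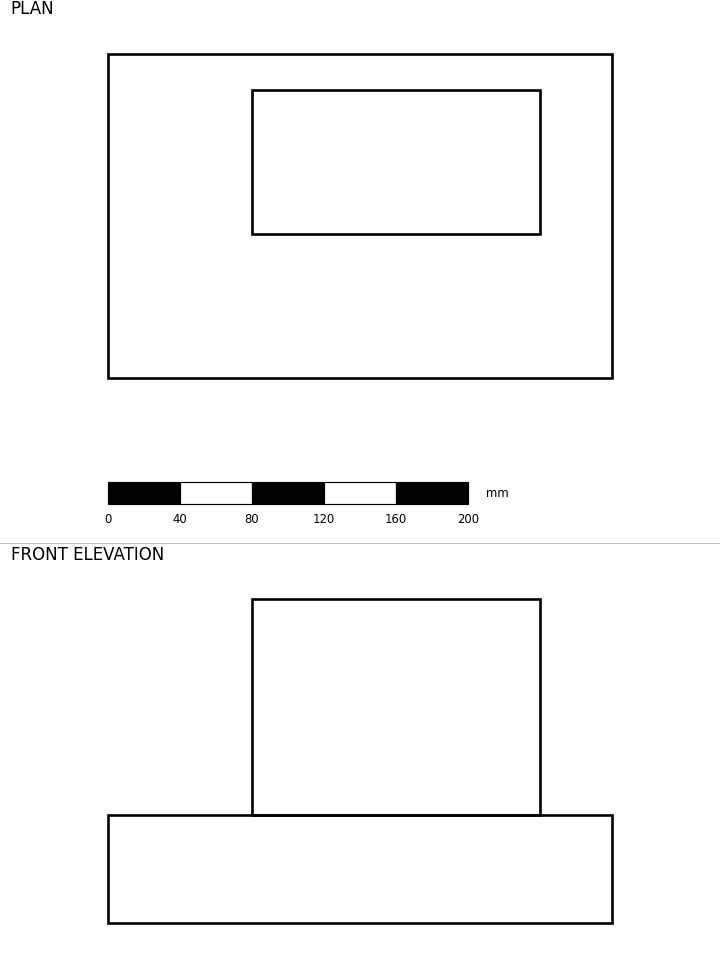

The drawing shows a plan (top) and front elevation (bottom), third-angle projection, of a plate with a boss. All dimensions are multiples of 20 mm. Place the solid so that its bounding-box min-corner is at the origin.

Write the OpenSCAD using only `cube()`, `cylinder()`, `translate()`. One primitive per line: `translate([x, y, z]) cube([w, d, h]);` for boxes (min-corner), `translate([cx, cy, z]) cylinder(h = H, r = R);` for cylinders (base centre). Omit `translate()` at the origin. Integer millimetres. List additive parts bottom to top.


cube([280, 180, 60]);
translate([80, 80, 60]) cube([160, 80, 120]);


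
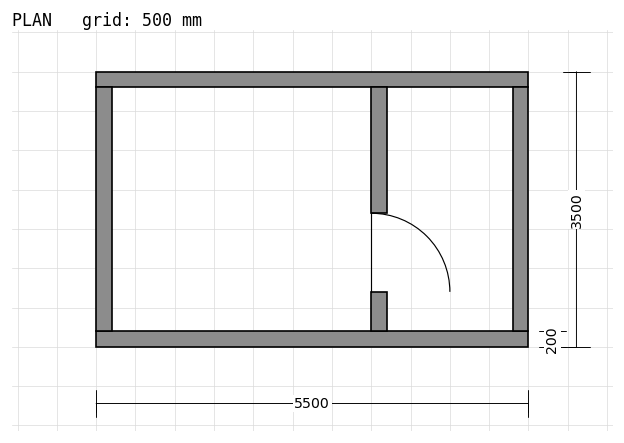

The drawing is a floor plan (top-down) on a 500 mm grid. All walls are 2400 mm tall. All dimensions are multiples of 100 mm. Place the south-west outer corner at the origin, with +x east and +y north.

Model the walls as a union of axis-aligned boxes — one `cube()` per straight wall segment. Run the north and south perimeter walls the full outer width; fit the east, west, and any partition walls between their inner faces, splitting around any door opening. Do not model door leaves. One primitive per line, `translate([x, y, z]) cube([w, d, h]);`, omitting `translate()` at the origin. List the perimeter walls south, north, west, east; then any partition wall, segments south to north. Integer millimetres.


cube([5500, 200, 2400]);
translate([0, 3300, 0]) cube([5500, 200, 2400]);
translate([0, 200, 0]) cube([200, 3100, 2400]);
translate([5300, 200, 0]) cube([200, 3100, 2400]);
translate([3500, 200, 0]) cube([200, 500, 2400]);
translate([3500, 1700, 0]) cube([200, 1600, 2400]);


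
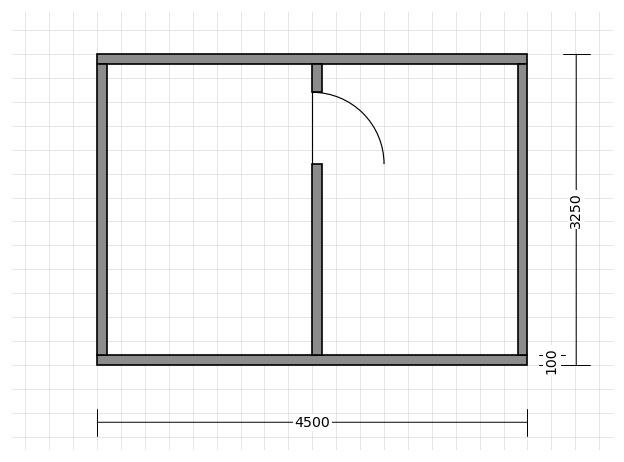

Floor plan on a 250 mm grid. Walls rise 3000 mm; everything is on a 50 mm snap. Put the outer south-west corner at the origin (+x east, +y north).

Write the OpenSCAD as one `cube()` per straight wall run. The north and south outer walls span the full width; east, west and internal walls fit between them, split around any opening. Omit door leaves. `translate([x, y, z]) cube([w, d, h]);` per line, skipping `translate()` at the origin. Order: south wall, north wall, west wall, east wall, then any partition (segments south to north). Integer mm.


cube([4500, 100, 3000]);
translate([0, 3150, 0]) cube([4500, 100, 3000]);
translate([0, 100, 0]) cube([100, 3050, 3000]);
translate([4400, 100, 0]) cube([100, 3050, 3000]);
translate([2250, 100, 0]) cube([100, 2000, 3000]);
translate([2250, 2850, 0]) cube([100, 300, 3000]);


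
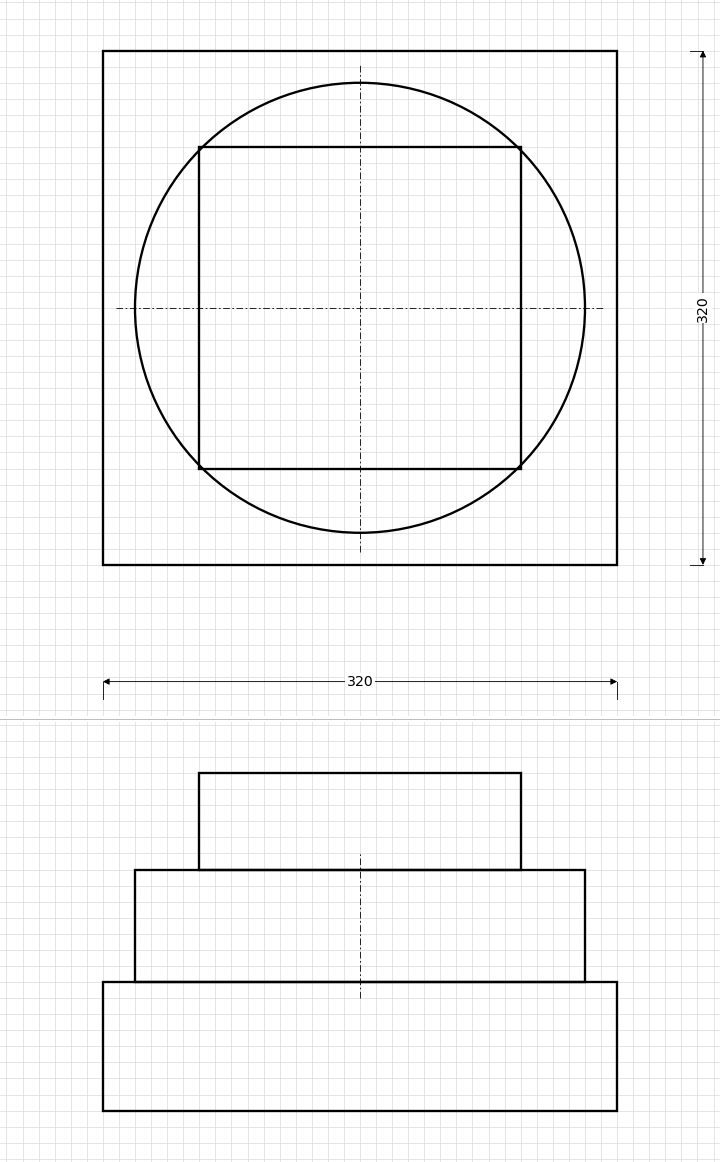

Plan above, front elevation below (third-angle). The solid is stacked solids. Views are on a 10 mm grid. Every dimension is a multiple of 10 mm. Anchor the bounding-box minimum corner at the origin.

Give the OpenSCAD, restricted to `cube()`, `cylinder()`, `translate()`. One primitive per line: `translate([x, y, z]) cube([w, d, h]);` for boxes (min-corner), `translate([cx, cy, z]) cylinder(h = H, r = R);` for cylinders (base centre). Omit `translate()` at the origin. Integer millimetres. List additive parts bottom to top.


cube([320, 320, 80]);
translate([160, 160, 80]) cylinder(h = 70, r = 140);
translate([60, 60, 150]) cube([200, 200, 60]);
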